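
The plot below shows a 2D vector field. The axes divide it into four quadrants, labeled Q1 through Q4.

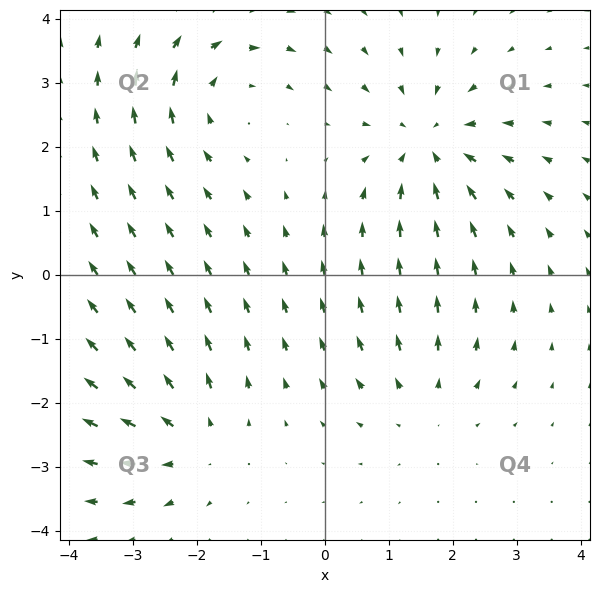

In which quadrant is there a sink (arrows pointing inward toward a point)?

Q1

The sink sits at approximately (1.6, 2.0), which lies in quadrant Q1. The divergence there is about -4, negative as expected for a sink.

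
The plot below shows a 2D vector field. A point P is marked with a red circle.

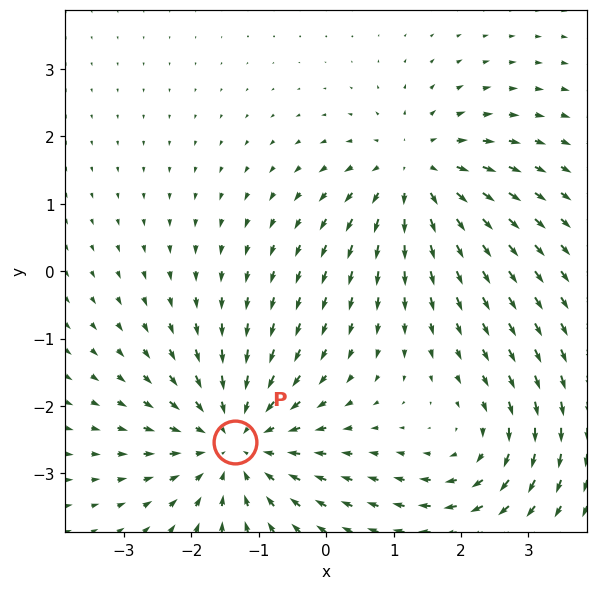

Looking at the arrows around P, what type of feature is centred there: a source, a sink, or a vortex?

sink

At P (-1.3, -2.5) the arrows converge inward. Divergence about -4, curl ≈0 — negative divergence with near-zero curl is a sink.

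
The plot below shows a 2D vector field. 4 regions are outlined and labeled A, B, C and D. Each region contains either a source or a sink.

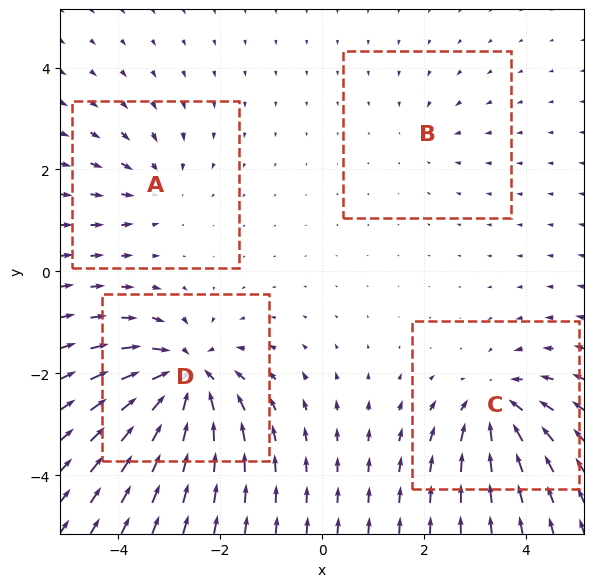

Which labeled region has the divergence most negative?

Divergence at each region's feature centre — A: about -4, B: about -2, C: about -6, D: about -8. Region D is most negative.

D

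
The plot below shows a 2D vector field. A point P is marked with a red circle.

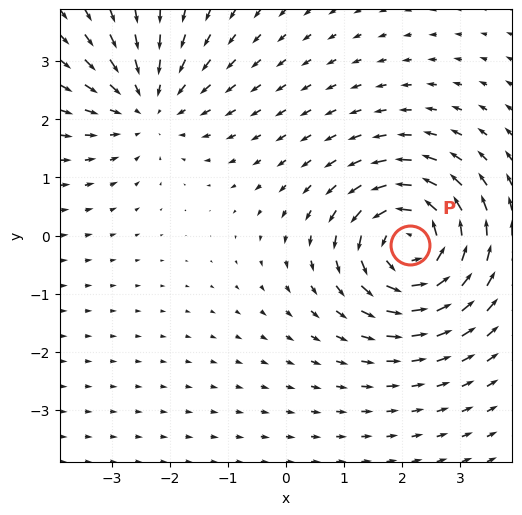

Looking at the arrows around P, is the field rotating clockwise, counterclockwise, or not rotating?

counterclockwise

Near P at (2.1, -0.2) the arrows circulate counterclockwise. The curl (z-component) there is about +5; positive curl means counterclockwise rotation.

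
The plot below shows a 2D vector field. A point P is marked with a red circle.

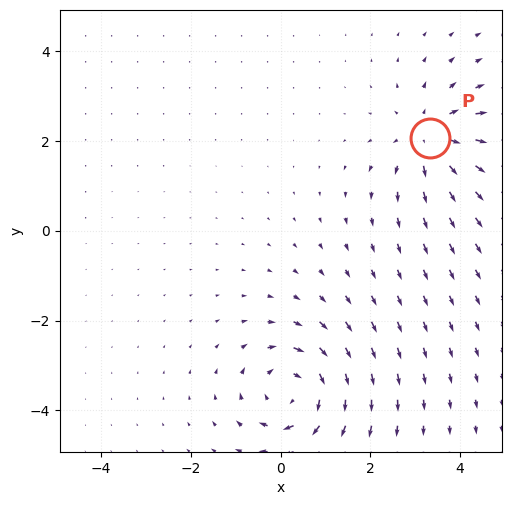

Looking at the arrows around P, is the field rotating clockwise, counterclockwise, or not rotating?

Near P at (3.3, 2.1) the arrows show no circulation. The curl there is ≈0.

not rotating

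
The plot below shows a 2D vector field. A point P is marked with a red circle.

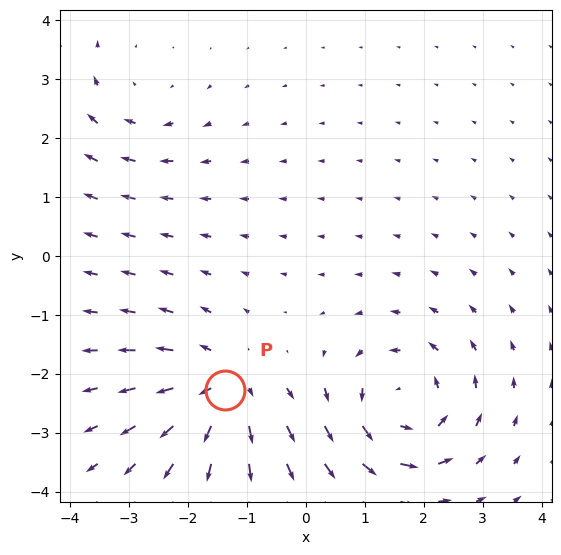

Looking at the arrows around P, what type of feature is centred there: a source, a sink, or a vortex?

source

At P (-1.4, -2.3) the arrows spread outward. Divergence about +5, curl ≈0 — positive divergence with near-zero curl is a source.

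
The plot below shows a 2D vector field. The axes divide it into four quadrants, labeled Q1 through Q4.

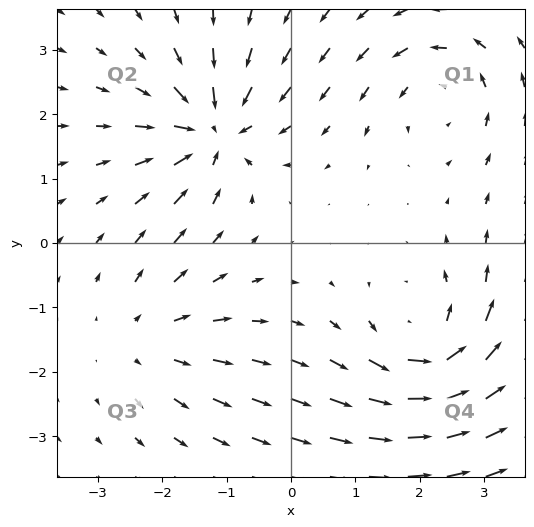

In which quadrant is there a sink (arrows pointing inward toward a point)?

Q2

The sink sits at approximately (-1.2, 1.7), which lies in quadrant Q2. The divergence there is about -6, negative as expected for a sink.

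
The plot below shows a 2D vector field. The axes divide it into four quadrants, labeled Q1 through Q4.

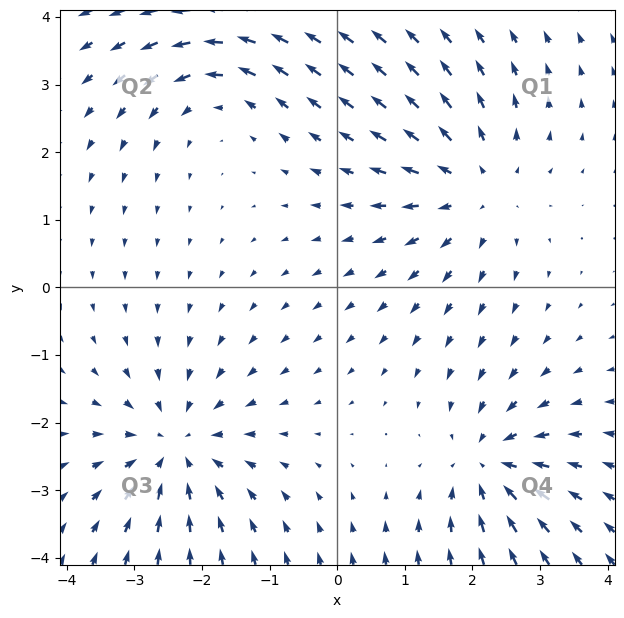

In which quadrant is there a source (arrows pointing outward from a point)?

Q1

The source sits at approximately (2.1, 1.5), which lies in quadrant Q1. The divergence there is about +4, positive as expected for a source.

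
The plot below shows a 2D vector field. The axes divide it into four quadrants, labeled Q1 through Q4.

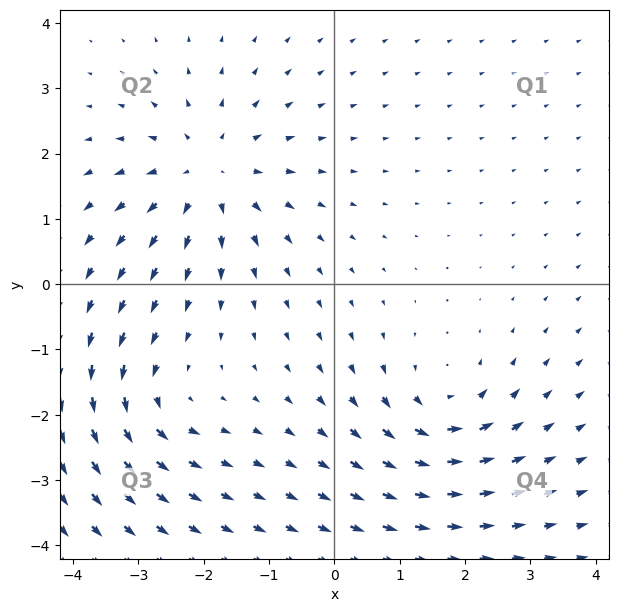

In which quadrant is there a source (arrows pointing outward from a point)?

Q2

The source sits at approximately (-1.9, 1.7), which lies in quadrant Q2. The divergence there is about +4, positive as expected for a source.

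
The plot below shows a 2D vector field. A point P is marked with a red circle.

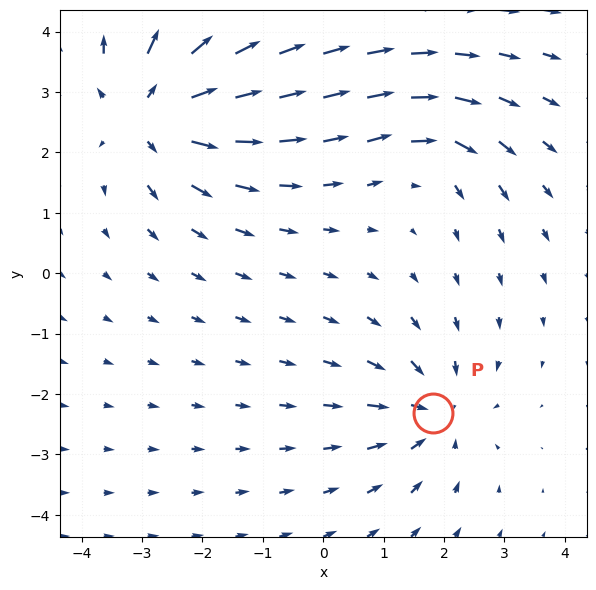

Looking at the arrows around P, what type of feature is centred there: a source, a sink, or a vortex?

sink

At P (1.8, -2.3) the arrows converge inward. Divergence about -4, curl ≈0 — negative divergence with near-zero curl is a sink.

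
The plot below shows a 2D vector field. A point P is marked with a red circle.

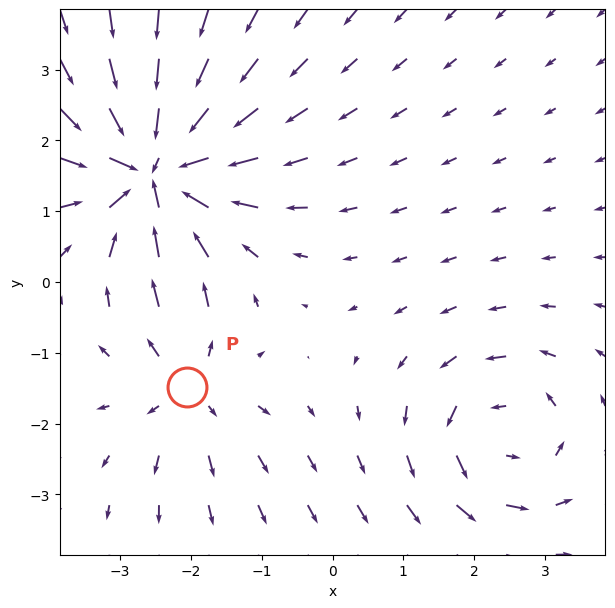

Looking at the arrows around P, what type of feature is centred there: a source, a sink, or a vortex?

source

At P (-2.1, -1.5) the arrows spread outward. Divergence about +3, curl ≈0 — positive divergence with near-zero curl is a source.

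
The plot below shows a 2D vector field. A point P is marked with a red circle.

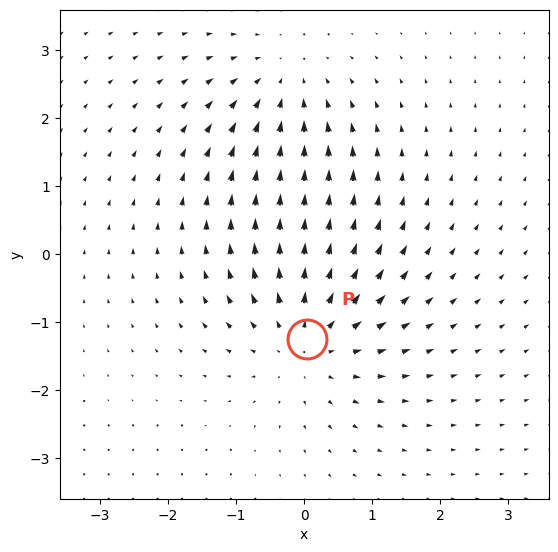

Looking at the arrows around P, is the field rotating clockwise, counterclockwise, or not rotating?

Near P at (0.0, -1.2) the arrows show no circulation. The curl there is ≈0.

not rotating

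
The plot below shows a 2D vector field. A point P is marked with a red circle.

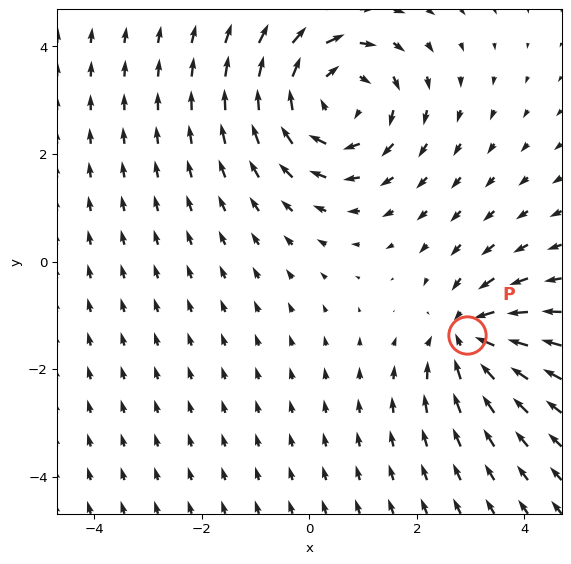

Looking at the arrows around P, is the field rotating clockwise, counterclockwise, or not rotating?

Near P at (2.9, -1.4) the arrows show no circulation. The curl there is ≈0.

not rotating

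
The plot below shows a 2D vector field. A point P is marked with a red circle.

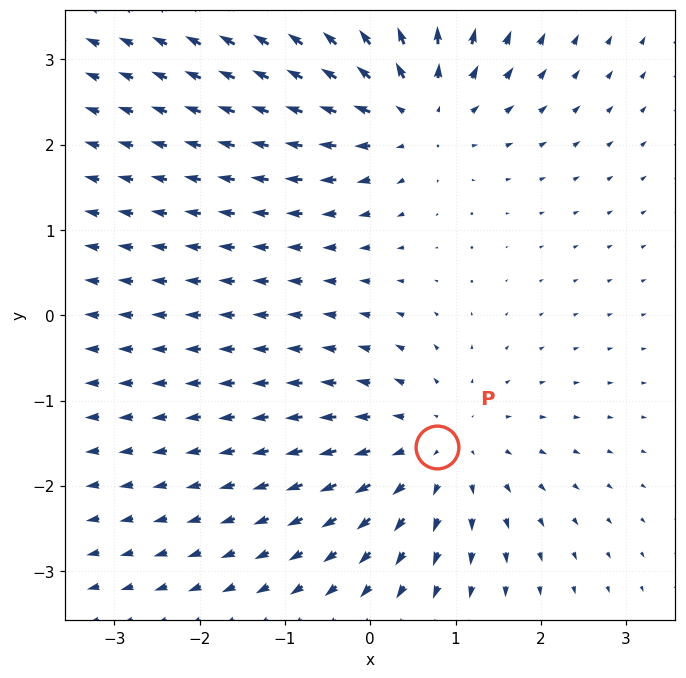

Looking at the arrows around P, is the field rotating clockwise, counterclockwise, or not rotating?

not rotating

Near P at (0.8, -1.5) the arrows show no circulation. The curl there is ≈0.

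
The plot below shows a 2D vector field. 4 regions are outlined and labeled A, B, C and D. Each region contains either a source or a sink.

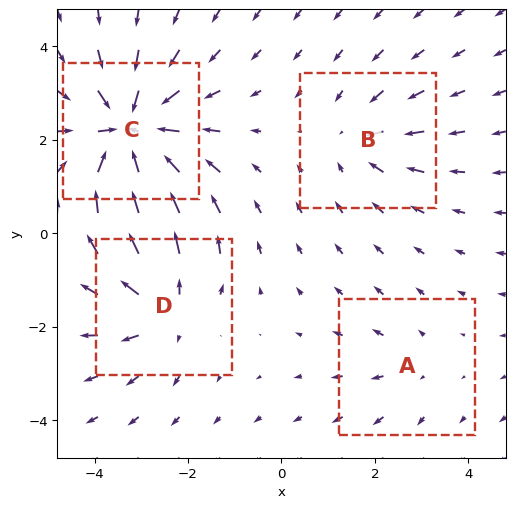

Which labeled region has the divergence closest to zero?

A

Divergence at each region's feature centre — A: about +2, B: about -3, C: about -7, D: about +5. Region A is closest to zero.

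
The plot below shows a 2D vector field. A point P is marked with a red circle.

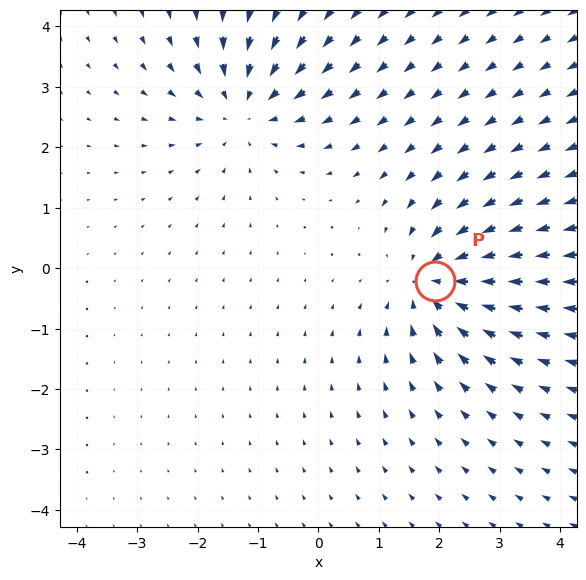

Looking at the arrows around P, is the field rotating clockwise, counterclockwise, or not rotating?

not rotating

Near P at (1.9, -0.2) the arrows show no circulation. The curl there is ≈0.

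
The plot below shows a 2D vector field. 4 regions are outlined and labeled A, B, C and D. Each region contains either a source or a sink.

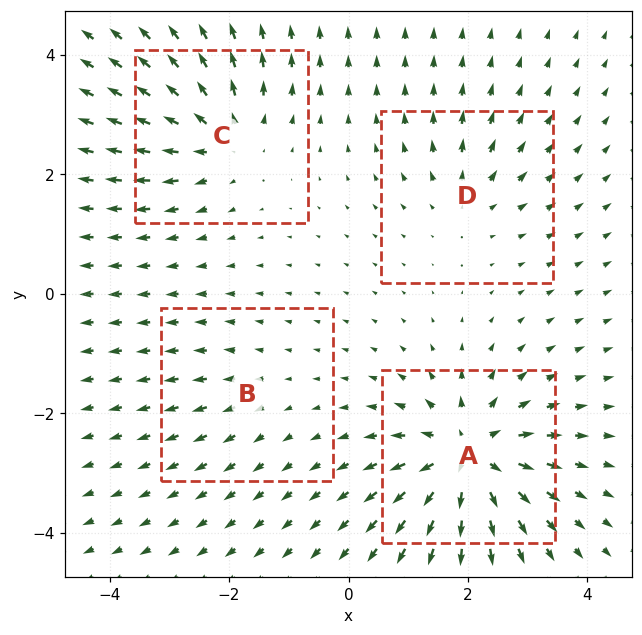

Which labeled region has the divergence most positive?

A

Divergence at each region's feature centre — A: about +9, B: about +2, C: about +6, D: about +4. Region A is most positive.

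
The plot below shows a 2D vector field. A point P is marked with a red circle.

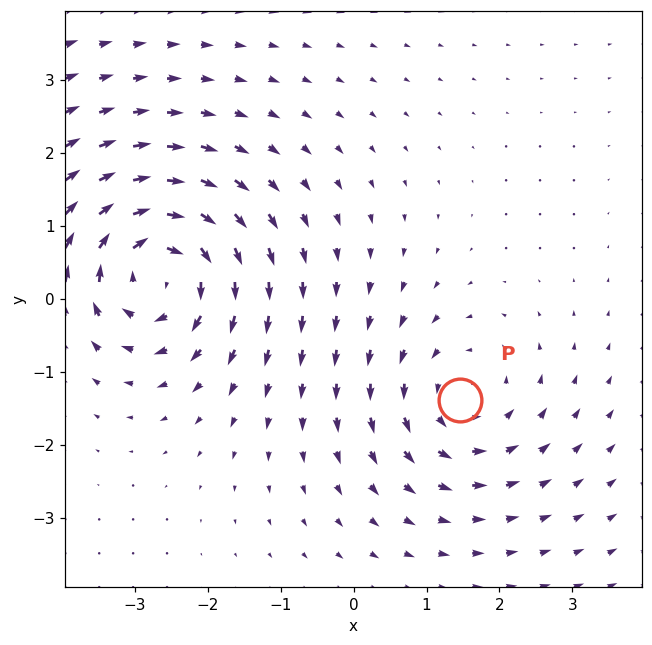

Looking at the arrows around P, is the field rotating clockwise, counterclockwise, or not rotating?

Near P at (1.5, -1.4) the arrows circulate counterclockwise. The curl (z-component) there is about +3; positive curl means counterclockwise rotation.

counterclockwise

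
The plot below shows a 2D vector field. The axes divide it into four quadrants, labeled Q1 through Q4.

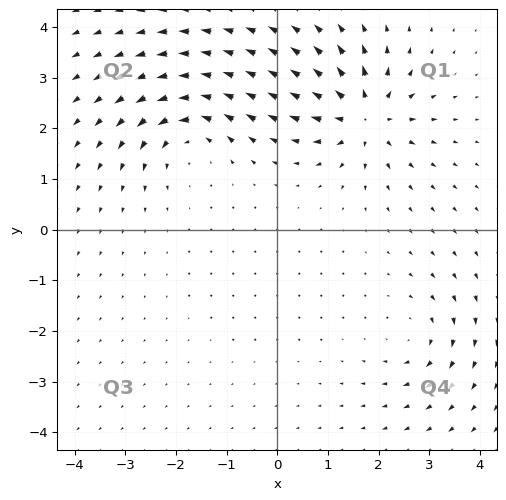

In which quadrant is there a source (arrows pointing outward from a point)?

The source sits at approximately (1.7, 2.2), which lies in quadrant Q1. The divergence there is about +7, positive as expected for a source.

Q1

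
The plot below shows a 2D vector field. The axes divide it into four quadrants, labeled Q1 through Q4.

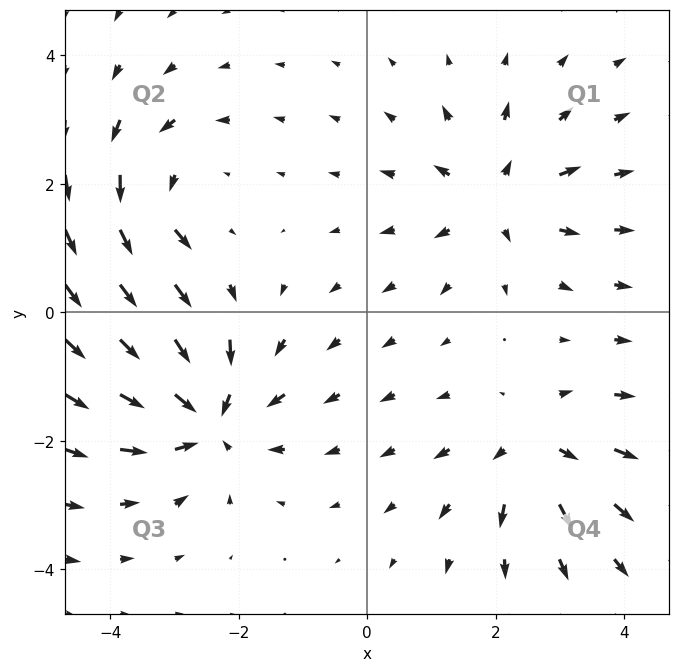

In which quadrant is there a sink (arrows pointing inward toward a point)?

Q3

The sink sits at approximately (-2.5, -1.6), which lies in quadrant Q3. The divergence there is about -6, negative as expected for a sink.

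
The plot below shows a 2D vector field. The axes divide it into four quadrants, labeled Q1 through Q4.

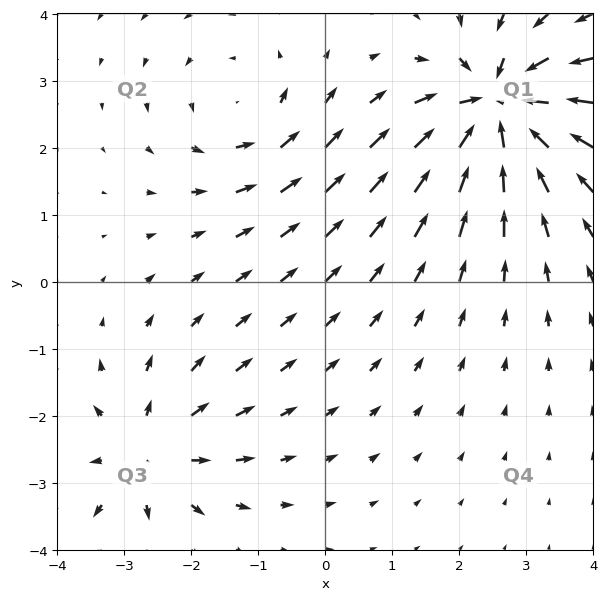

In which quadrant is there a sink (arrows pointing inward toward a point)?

The sink sits at approximately (2.6, 2.6), which lies in quadrant Q1. The divergence there is about -6, negative as expected for a sink.

Q1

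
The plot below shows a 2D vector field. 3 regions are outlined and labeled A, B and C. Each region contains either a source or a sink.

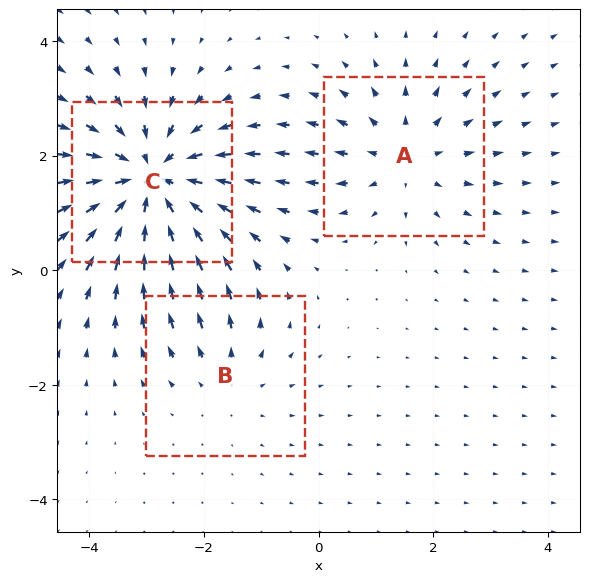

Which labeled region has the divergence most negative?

Divergence at each region's feature centre — A: about +3, B: about +2, C: about -5. Region C is most negative.

C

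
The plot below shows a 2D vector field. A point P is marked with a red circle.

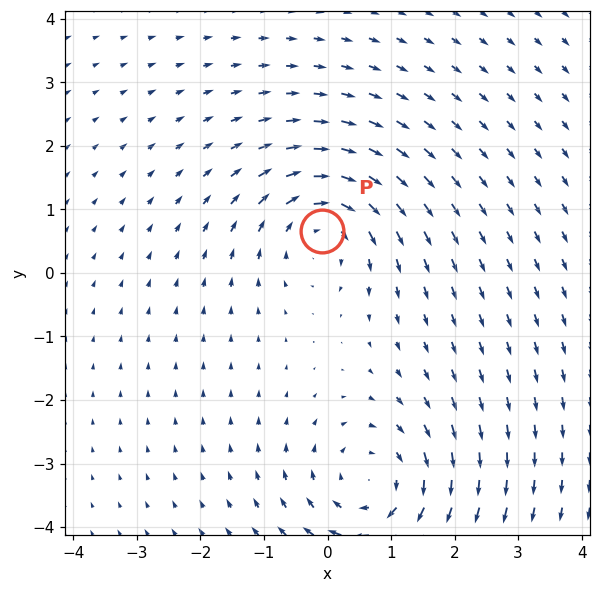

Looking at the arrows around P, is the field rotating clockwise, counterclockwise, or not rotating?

clockwise

Near P at (-0.1, 0.7) the arrows circulate clockwise. The curl (z-component) there is about -4; negative curl means clockwise rotation.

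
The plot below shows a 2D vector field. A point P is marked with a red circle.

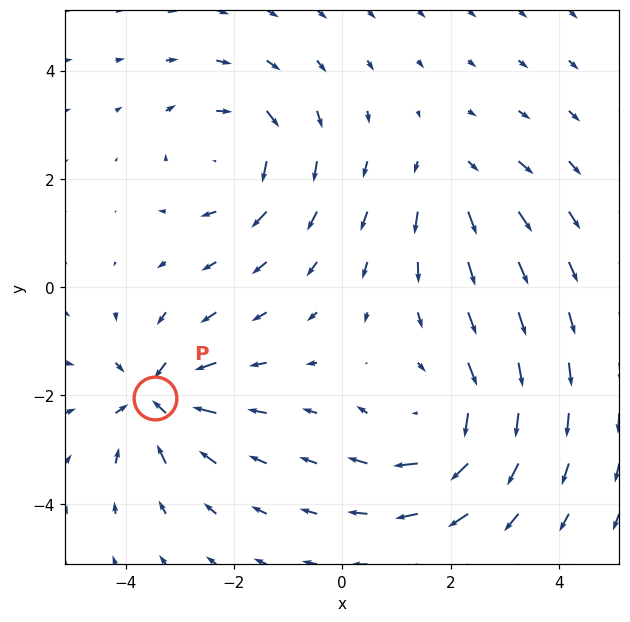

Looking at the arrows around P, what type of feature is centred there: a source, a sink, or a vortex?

sink

At P (-3.5, -2.0) the arrows converge inward. Divergence about -6, curl ≈0 — negative divergence with near-zero curl is a sink.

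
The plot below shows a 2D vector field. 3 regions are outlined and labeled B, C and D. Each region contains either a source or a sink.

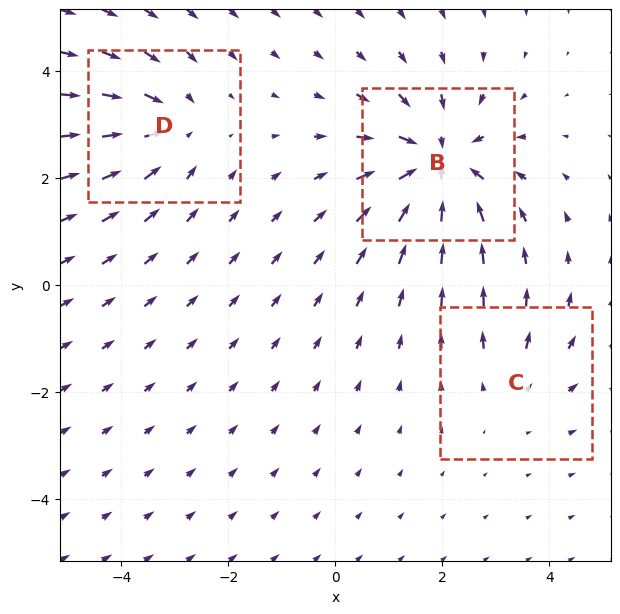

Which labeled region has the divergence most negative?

B

Divergence at each region's feature centre — B: about -5, C: about +2, D: about -3. Region B is most negative.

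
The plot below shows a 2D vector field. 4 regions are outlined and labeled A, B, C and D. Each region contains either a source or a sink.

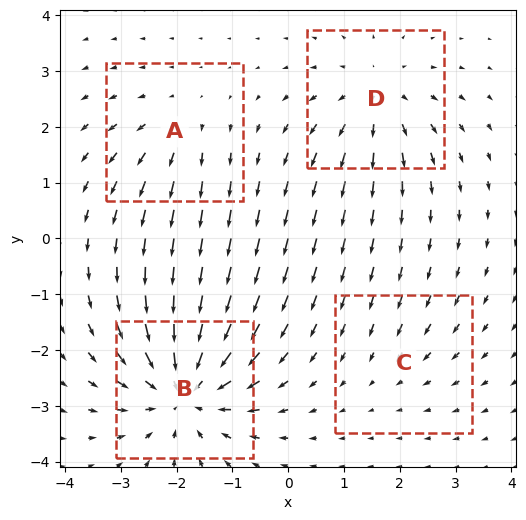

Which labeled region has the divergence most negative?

Divergence at each region's feature centre — A: about +3, B: about -7, C: about -2, D: about +4. Region B is most negative.

B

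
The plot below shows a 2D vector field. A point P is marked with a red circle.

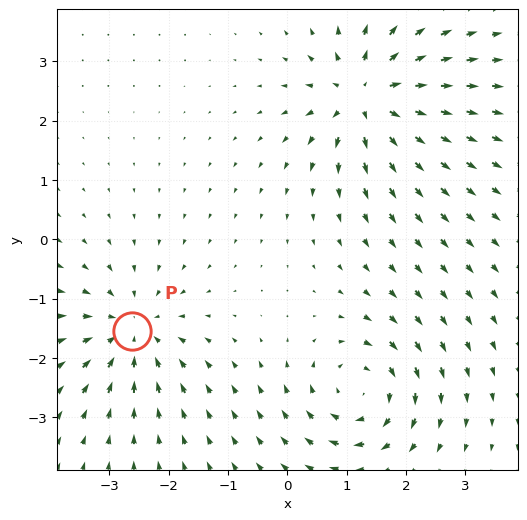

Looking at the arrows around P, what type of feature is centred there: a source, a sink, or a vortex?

sink

At P (-2.6, -1.5) the arrows converge inward. Divergence about -5, curl ≈0 — negative divergence with near-zero curl is a sink.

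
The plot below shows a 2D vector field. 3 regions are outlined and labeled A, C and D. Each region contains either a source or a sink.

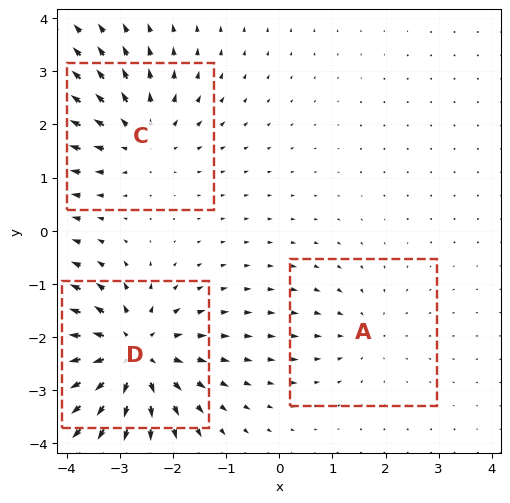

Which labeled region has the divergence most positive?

Divergence at each region's feature centre — A: about -2, C: about +3, D: about +5. Region D is most positive.

D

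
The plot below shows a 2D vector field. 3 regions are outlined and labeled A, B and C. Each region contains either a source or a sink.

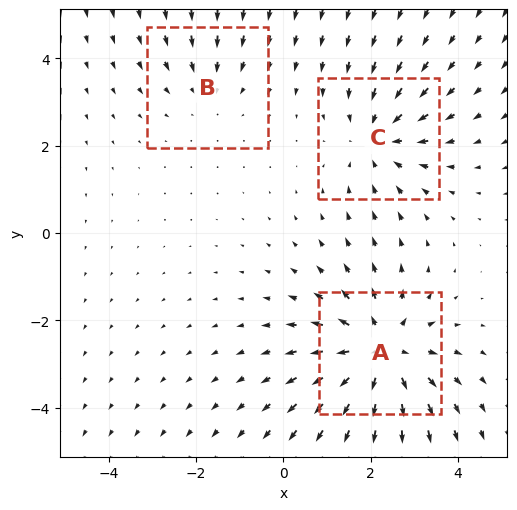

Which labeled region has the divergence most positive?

A

Divergence at each region's feature centre — A: about +4, B: about -2, C: about -3. Region A is most positive.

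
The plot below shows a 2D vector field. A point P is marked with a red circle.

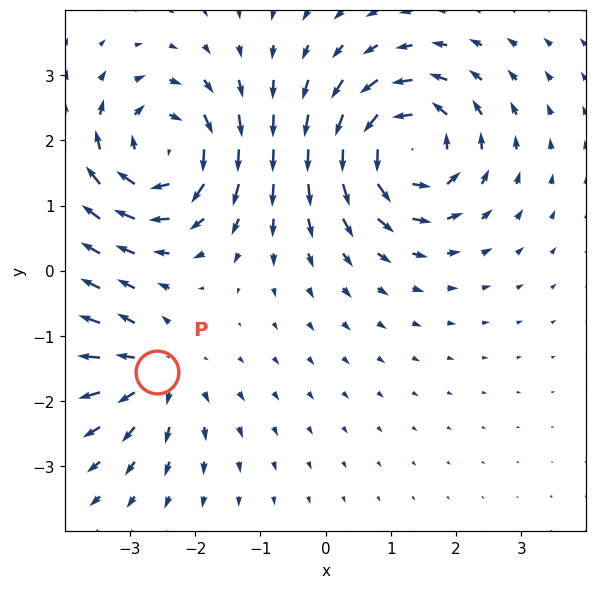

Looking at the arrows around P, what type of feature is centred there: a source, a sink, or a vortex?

At P (-2.6, -1.5) the arrows spread outward. Divergence about +4, curl ≈0 — positive divergence with near-zero curl is a source.

source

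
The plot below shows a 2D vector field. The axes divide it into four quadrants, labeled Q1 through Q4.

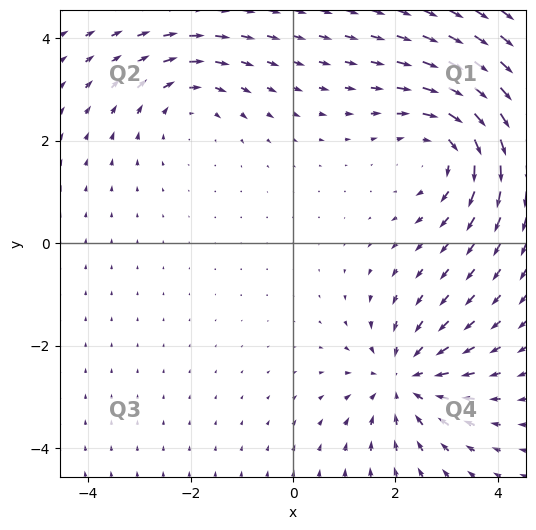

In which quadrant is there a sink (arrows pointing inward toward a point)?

The sink sits at approximately (2.2, -2.7), which lies in quadrant Q4. The divergence there is about -4, negative as expected for a sink.

Q4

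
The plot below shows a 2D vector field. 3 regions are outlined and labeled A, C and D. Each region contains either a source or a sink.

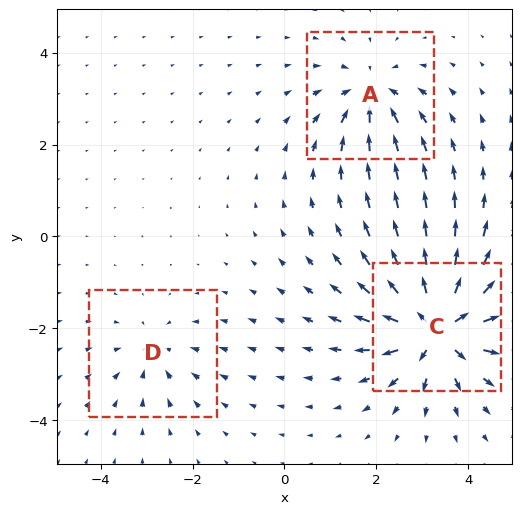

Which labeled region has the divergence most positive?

C

Divergence at each region's feature centre — A: about -4, C: about +6, D: about -3. Region C is most positive.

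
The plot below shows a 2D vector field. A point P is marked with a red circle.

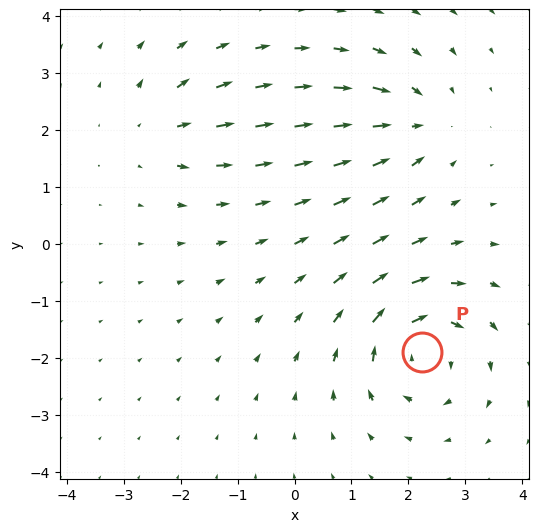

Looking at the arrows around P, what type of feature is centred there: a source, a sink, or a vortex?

vortex

At P (2.2, -1.9) the arrows circulate clockwise. Divergence ≈0, curl about -6 — near-zero divergence with nonzero curl is a vortex.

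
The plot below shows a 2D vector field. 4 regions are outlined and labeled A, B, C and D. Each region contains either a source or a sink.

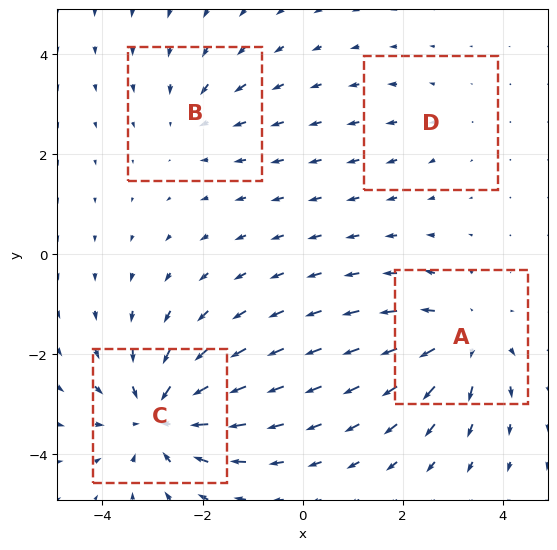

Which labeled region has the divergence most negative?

Divergence at each region's feature centre — A: about +4, B: about -3, C: about -6, D: about +2. Region C is most negative.

C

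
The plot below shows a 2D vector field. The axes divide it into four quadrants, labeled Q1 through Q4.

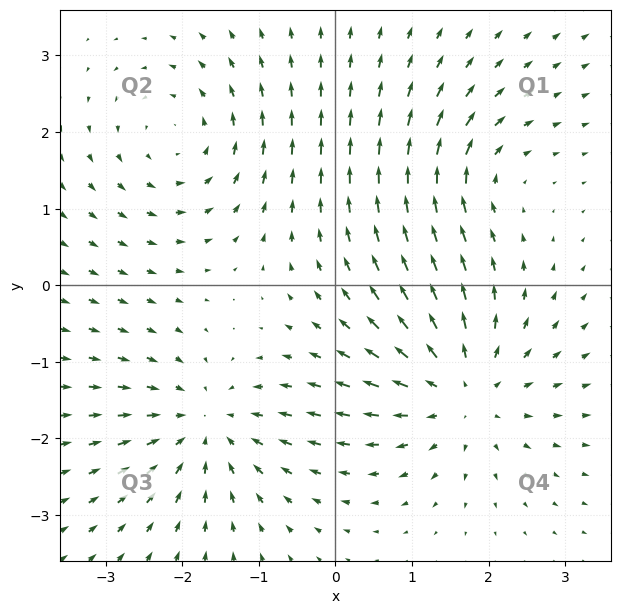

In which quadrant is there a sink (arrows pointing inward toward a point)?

Q3

The sink sits at approximately (-1.7, -1.8), which lies in quadrant Q3. The divergence there is about -4, negative as expected for a sink.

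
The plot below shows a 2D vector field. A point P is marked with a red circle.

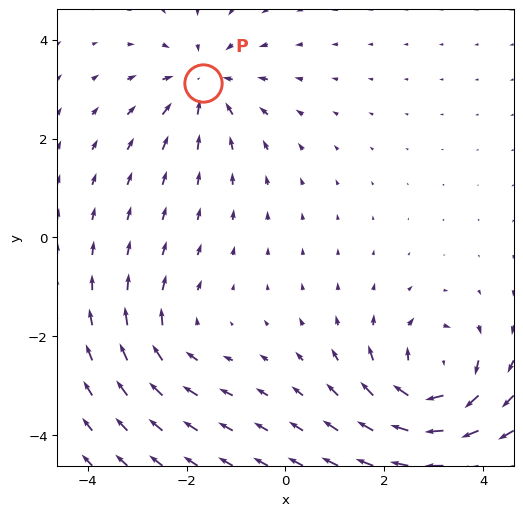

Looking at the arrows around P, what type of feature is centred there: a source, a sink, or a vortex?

At P (-1.7, 3.1) the arrows converge inward. Divergence about -4, curl ≈0 — negative divergence with near-zero curl is a sink.

sink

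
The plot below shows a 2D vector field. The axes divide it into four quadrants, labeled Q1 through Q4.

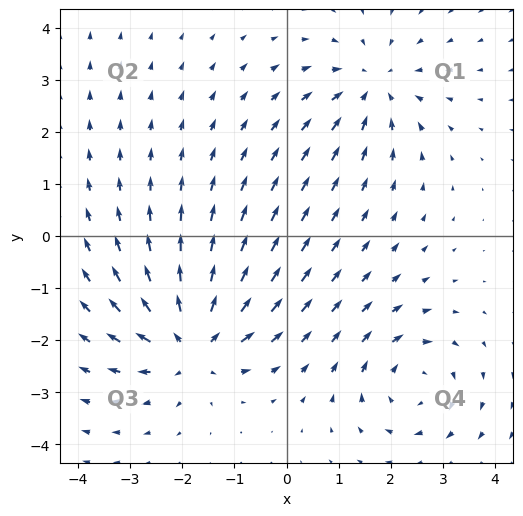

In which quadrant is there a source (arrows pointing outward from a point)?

The source sits at approximately (-1.8, -2.1), which lies in quadrant Q3. The divergence there is about +5, positive as expected for a source.

Q3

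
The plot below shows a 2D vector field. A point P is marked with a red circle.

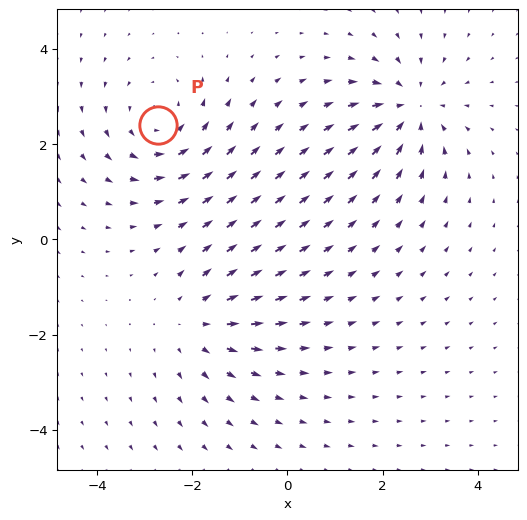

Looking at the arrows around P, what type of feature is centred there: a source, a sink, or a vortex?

vortex

At P (-2.7, 2.4) the arrows circulate counterclockwise. Divergence ≈0, curl about +4 — near-zero divergence with nonzero curl is a vortex.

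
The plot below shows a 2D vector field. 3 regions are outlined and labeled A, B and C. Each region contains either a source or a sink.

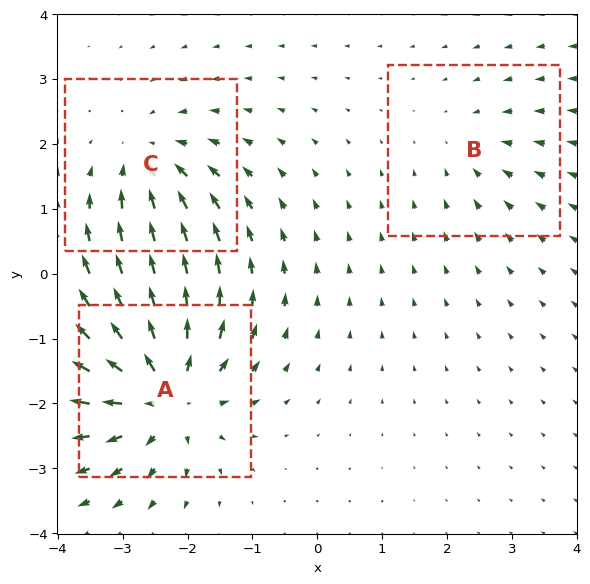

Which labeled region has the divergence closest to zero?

Divergence at each region's feature centre — A: about +6, B: about -2, C: about -4. Region B is closest to zero.

B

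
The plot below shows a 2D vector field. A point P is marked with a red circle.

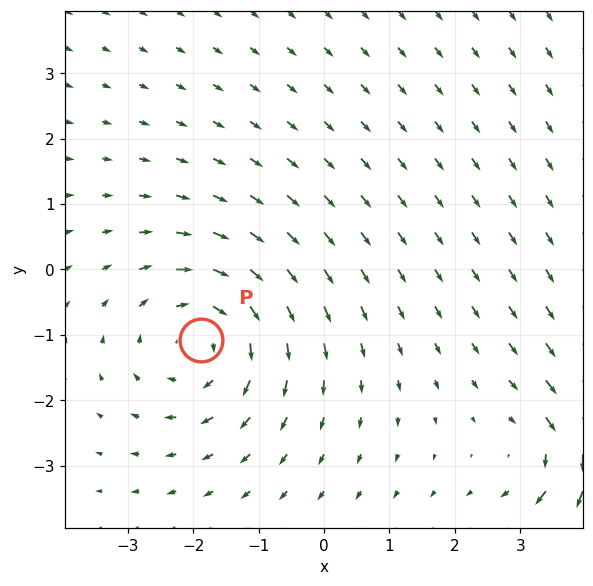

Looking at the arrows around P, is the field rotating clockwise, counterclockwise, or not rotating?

clockwise

Near P at (-1.9, -1.1) the arrows circulate clockwise. The curl (z-component) there is about -4; negative curl means clockwise rotation.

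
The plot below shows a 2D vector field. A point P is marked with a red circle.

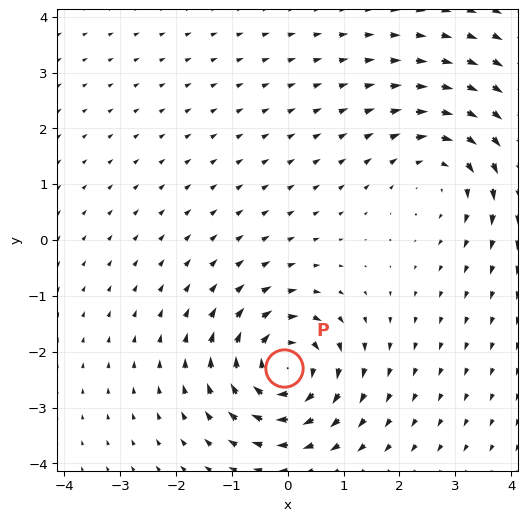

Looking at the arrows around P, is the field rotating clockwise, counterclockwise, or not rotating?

clockwise

Near P at (-0.1, -2.3) the arrows circulate clockwise. The curl (z-component) there is about -7; negative curl means clockwise rotation.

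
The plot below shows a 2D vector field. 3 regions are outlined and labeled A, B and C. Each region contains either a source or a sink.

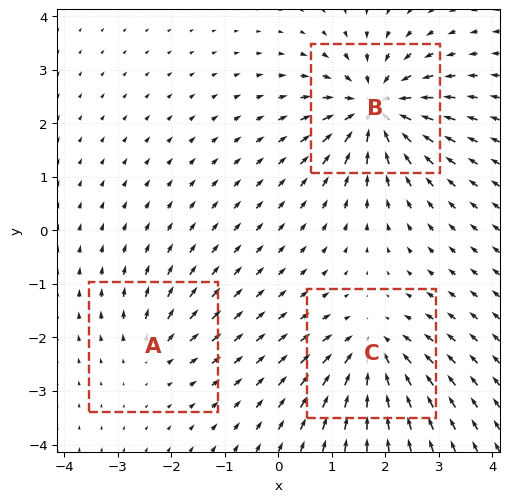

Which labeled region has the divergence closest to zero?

A

Divergence at each region's feature centre — A: about +2, B: about -6, C: about -4. Region A is closest to zero.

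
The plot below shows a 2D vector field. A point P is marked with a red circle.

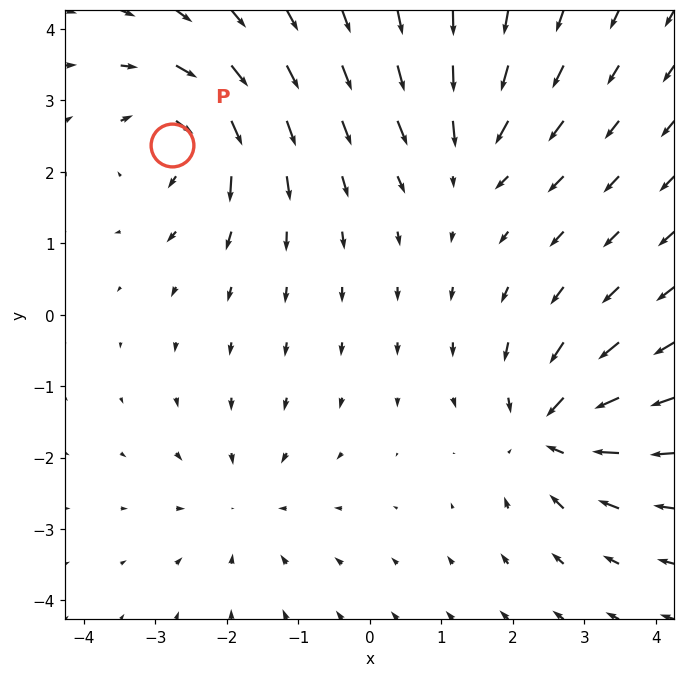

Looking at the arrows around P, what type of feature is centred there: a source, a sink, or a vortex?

At P (-2.8, 2.4) the arrows circulate clockwise. Divergence ≈0, curl about -6 — near-zero divergence with nonzero curl is a vortex.

vortex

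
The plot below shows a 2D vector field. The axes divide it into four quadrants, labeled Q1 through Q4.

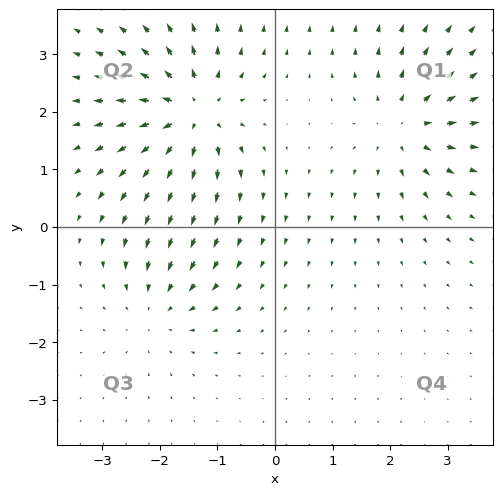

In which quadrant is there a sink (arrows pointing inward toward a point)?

The sink sits at approximately (-2.1, -1.4), which lies in quadrant Q3. The divergence there is about -3, negative as expected for a sink.

Q3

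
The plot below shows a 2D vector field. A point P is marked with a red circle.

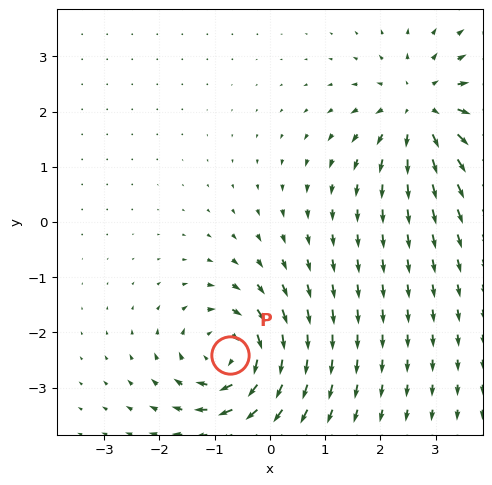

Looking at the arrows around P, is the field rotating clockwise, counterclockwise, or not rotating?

clockwise

Near P at (-0.7, -2.4) the arrows circulate clockwise. The curl (z-component) there is about -6; negative curl means clockwise rotation.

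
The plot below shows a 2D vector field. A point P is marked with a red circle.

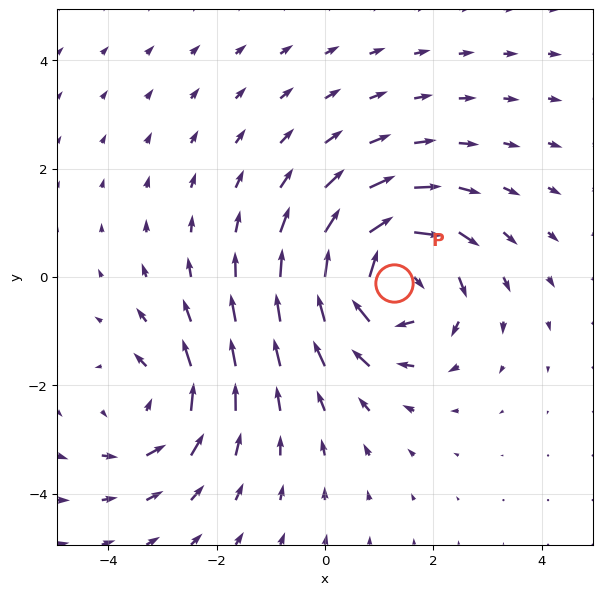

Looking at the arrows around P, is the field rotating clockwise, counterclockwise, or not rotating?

Near P at (1.3, -0.1) the arrows circulate clockwise. The curl (z-component) there is about -5; negative curl means clockwise rotation.

clockwise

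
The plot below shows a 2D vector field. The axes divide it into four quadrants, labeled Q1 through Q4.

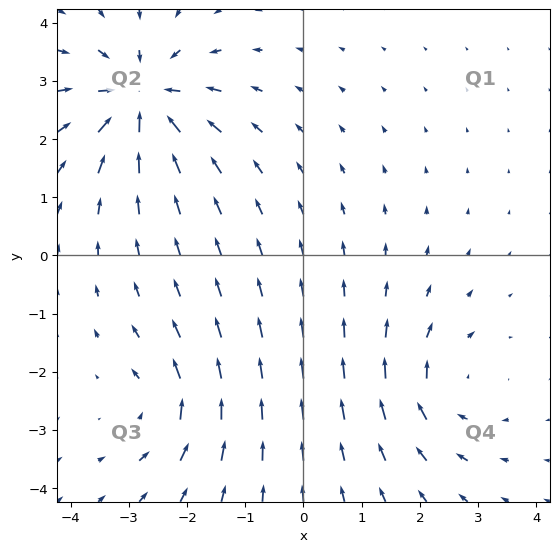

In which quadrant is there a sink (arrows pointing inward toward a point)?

The sink sits at approximately (-2.8, 2.7), which lies in quadrant Q2. The divergence there is about -5, negative as expected for a sink.

Q2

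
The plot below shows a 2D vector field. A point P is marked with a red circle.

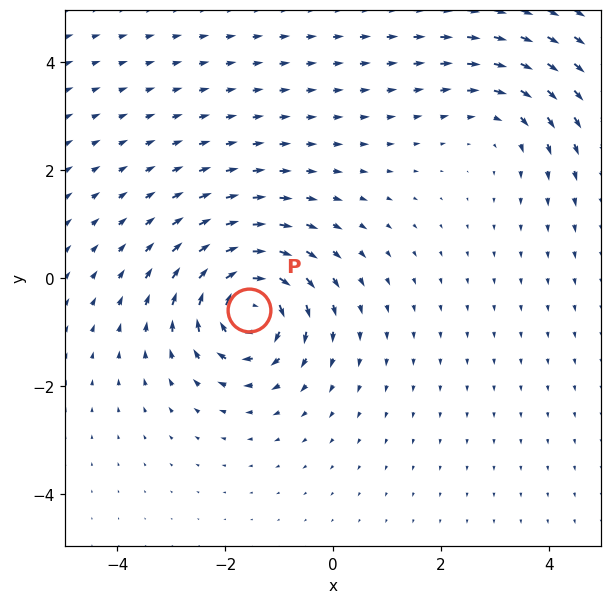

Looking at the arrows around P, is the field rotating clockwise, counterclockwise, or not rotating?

Near P at (-1.6, -0.6) the arrows circulate clockwise. The curl (z-component) there is about -7; negative curl means clockwise rotation.

clockwise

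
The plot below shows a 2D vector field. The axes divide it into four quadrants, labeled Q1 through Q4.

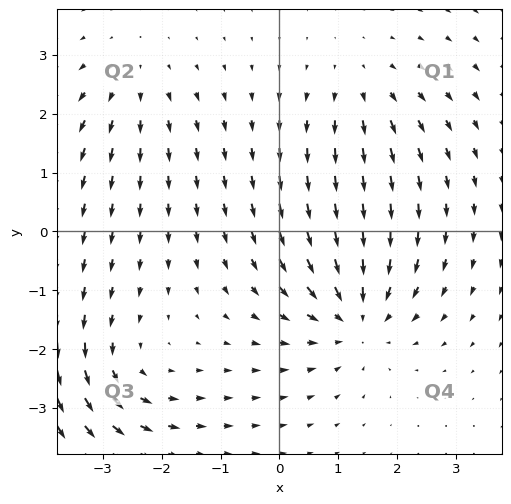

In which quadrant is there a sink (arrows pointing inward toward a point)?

The sink sits at approximately (1.3, -1.4), which lies in quadrant Q4. The divergence there is about -4, negative as expected for a sink.

Q4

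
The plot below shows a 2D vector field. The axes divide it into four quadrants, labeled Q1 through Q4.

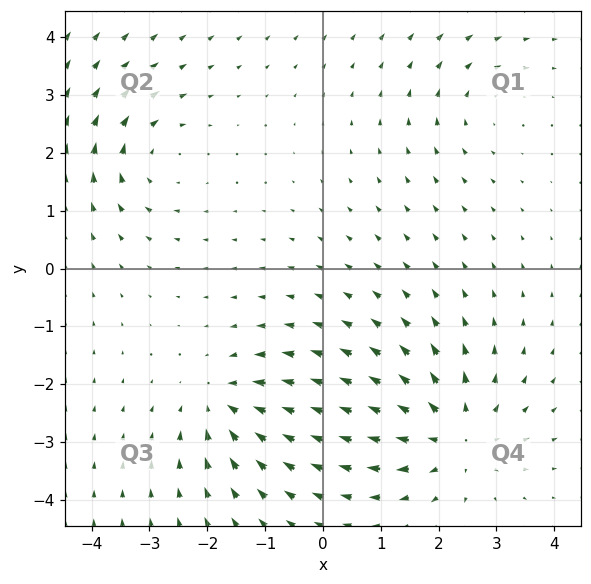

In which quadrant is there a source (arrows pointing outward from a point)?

Q4

The source sits at approximately (2.3, -2.9), which lies in quadrant Q4. The divergence there is about +4, positive as expected for a source.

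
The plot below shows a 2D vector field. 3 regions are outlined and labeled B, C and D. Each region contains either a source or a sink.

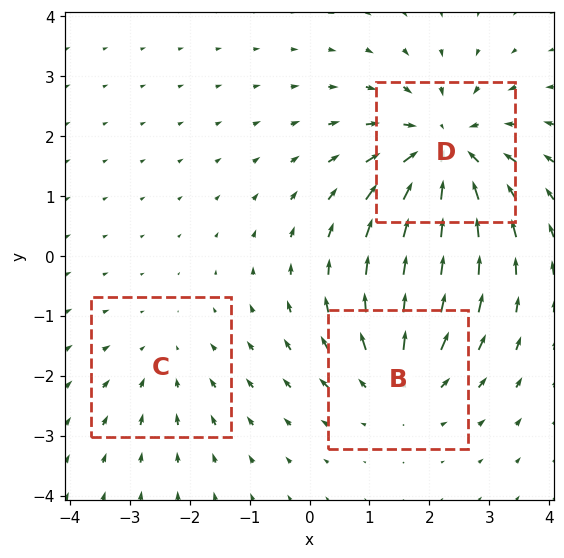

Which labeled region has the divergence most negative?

Divergence at each region's feature centre — B: about +3, C: about -2, D: about -4. Region D is most negative.

D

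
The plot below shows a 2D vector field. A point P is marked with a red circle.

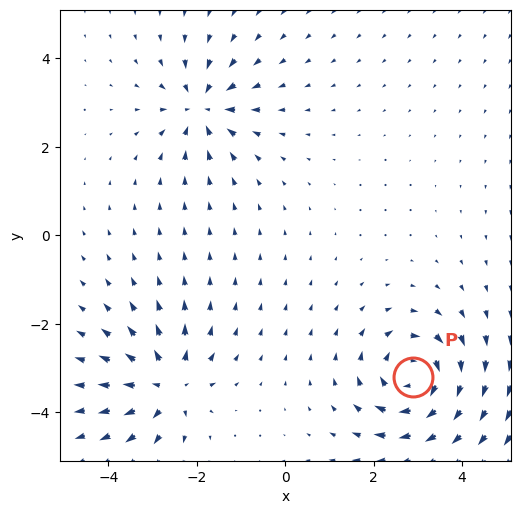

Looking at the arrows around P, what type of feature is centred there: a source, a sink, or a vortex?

vortex

At P (2.9, -3.2) the arrows circulate clockwise. Divergence ≈0, curl about -6 — near-zero divergence with nonzero curl is a vortex.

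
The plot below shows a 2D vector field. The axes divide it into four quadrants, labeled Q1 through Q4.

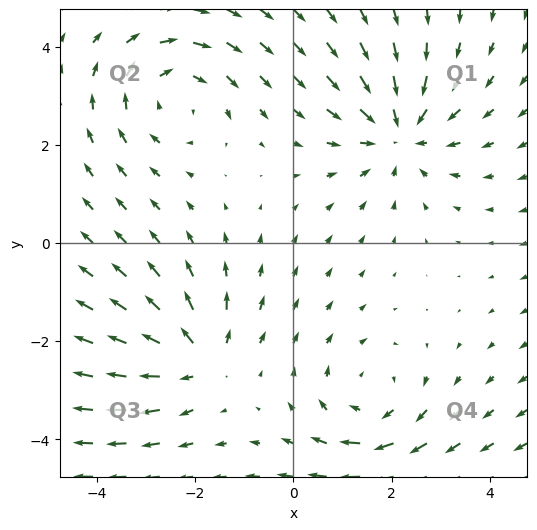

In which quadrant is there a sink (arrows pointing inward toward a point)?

The sink sits at approximately (2.2, 2.3), which lies in quadrant Q1. The divergence there is about -4, negative as expected for a sink.

Q1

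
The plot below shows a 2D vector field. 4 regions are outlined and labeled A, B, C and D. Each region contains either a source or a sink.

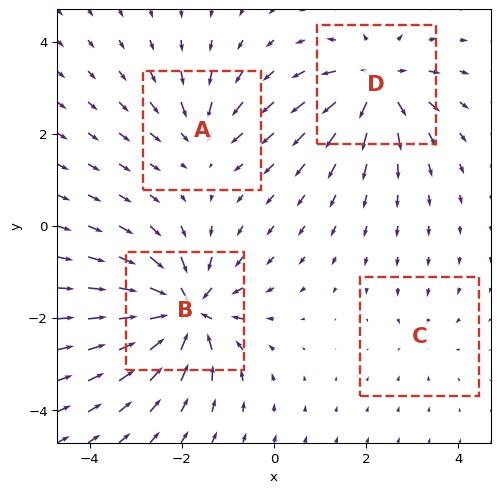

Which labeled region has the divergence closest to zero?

Divergence at each region's feature centre — A: about -4, B: about -9, C: about -3, D: about +7. Region C is closest to zero.

C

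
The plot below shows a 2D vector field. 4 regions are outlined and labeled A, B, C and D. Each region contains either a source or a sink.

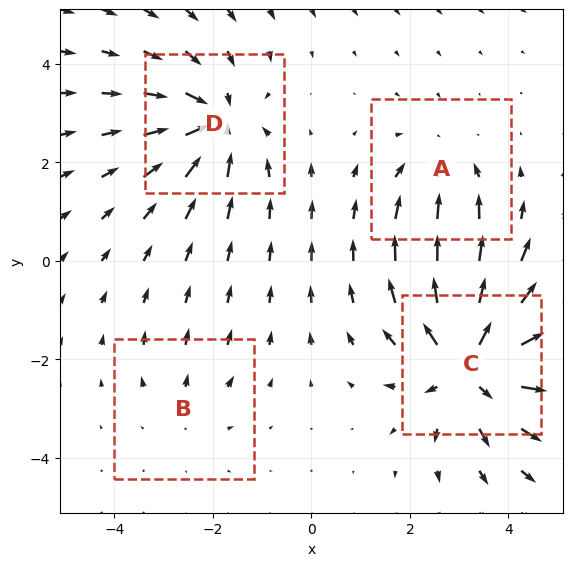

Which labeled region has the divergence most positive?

C

Divergence at each region's feature centre — A: about -3, B: about +2, C: about +7, D: about -5. Region C is most positive.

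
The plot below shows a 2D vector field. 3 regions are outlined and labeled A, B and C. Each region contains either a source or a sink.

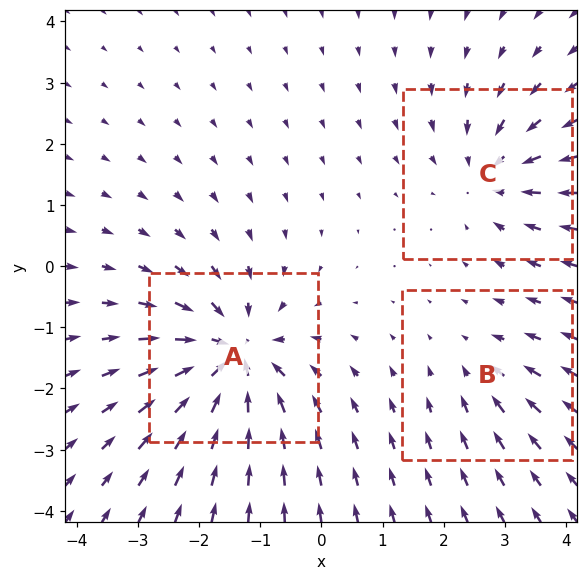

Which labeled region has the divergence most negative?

A

Divergence at each region's feature centre — A: about -5, B: about -2, C: about -3. Region A is most negative.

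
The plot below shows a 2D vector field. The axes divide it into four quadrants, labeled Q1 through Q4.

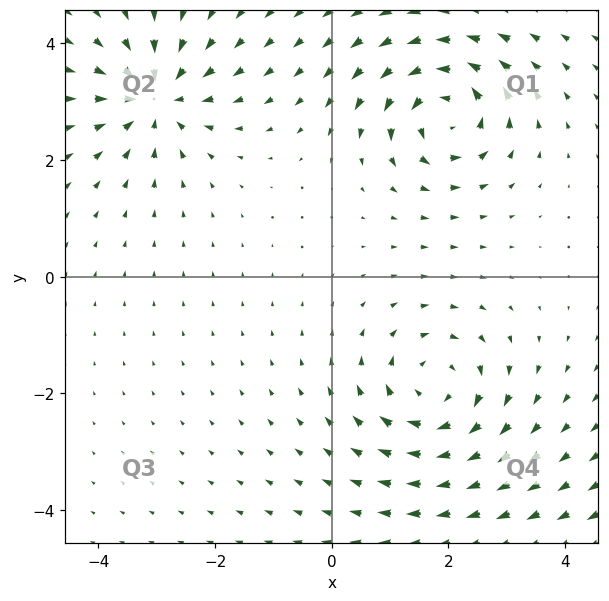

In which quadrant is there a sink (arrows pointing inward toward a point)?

The sink sits at approximately (-3.0, 3.1), which lies in quadrant Q2. The divergence there is about -5, negative as expected for a sink.

Q2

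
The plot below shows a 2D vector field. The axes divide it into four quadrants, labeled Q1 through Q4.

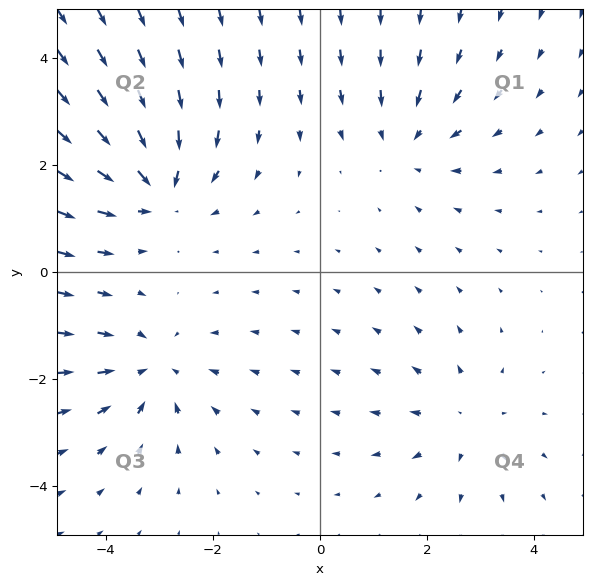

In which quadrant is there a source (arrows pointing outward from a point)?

The source sits at approximately (2.7, -2.8), which lies in quadrant Q4. The divergence there is about +2, positive as expected for a source.

Q4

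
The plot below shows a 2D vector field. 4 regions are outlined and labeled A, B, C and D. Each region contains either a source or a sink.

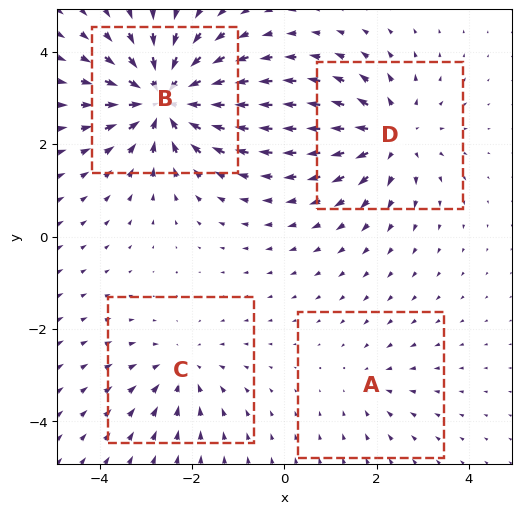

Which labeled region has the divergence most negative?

Divergence at each region's feature centre — A: about -2, B: about -7, C: about -3, D: about +5. Region B is most negative.

B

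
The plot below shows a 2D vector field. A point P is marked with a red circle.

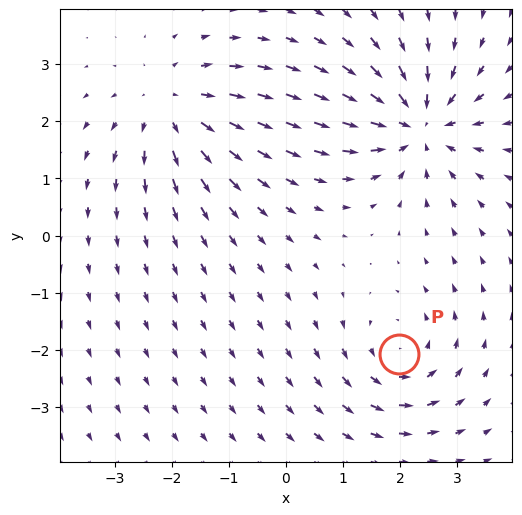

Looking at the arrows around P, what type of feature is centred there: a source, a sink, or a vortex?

At P (2.0, -2.1) the arrows circulate counterclockwise. Divergence ≈0, curl about +4 — near-zero divergence with nonzero curl is a vortex.

vortex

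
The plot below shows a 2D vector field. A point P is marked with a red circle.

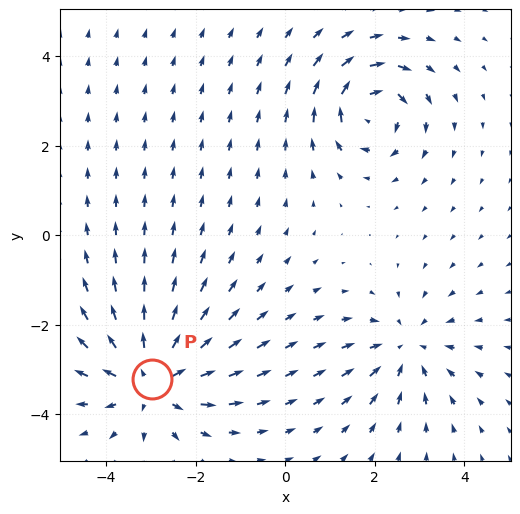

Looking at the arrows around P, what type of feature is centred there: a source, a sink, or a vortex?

source

At P (-3.0, -3.2) the arrows spread outward. Divergence about +4, curl ≈0 — positive divergence with near-zero curl is a source.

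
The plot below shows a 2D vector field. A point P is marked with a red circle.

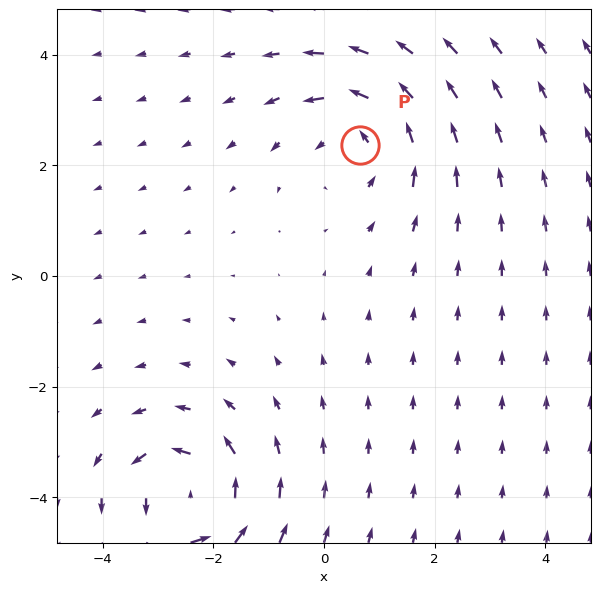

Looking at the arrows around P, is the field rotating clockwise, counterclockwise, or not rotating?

Near P at (0.6, 2.4) the arrows circulate counterclockwise. The curl (z-component) there is about +3; positive curl means counterclockwise rotation.

counterclockwise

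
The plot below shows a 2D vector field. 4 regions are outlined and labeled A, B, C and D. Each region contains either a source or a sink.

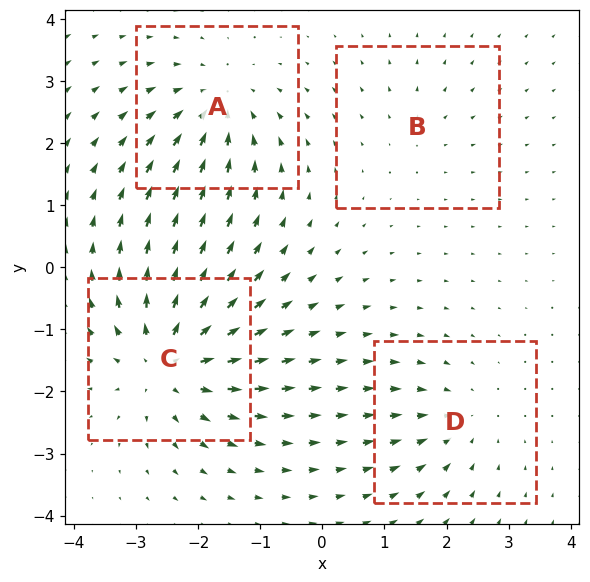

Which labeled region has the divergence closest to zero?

Divergence at each region's feature centre — A: about -5, B: about +2, C: about +7, D: about -3. Region B is closest to zero.

B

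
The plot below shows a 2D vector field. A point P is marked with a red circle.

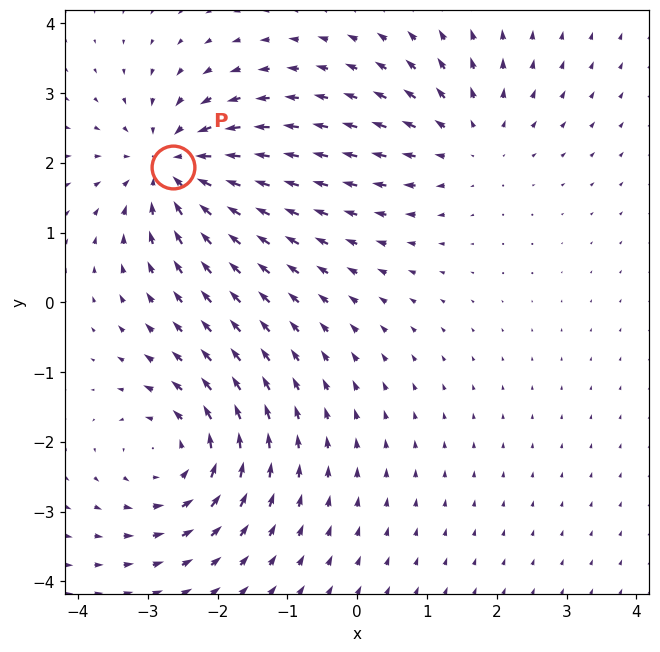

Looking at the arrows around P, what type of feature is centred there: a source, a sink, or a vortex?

At P (-2.6, 1.9) the arrows converge inward. Divergence about -5, curl ≈0 — negative divergence with near-zero curl is a sink.

sink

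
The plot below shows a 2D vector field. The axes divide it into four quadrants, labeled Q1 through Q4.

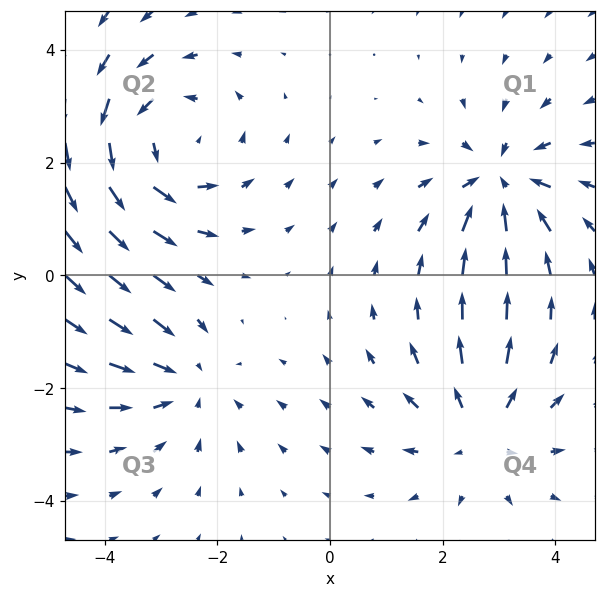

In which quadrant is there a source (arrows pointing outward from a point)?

Q4

The source sits at approximately (2.7, -2.8), which lies in quadrant Q4. The divergence there is about +3, positive as expected for a source.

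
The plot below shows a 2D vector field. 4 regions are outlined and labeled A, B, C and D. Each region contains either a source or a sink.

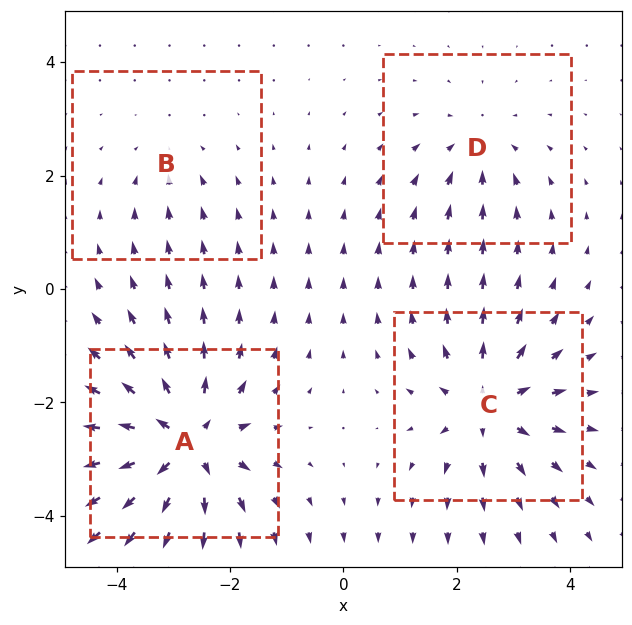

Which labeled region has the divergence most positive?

A

Divergence at each region's feature centre — A: about +8, B: about -2, C: about +6, D: about -3. Region A is most positive.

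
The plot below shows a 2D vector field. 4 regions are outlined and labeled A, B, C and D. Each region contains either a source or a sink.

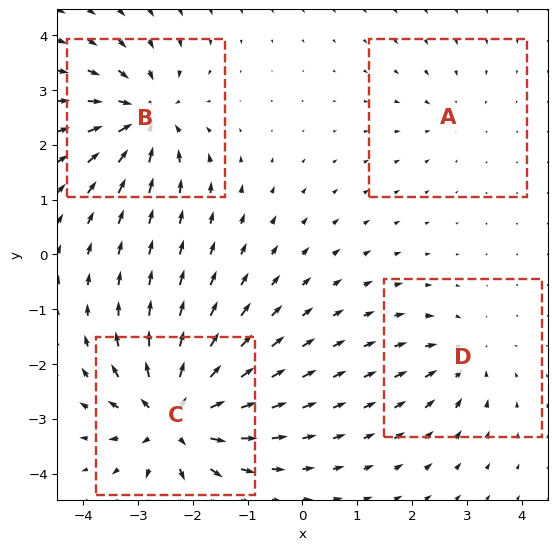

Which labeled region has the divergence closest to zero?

Divergence at each region's feature centre — A: about -2, B: about -6, C: about +8, D: about -4. Region A is closest to zero.

A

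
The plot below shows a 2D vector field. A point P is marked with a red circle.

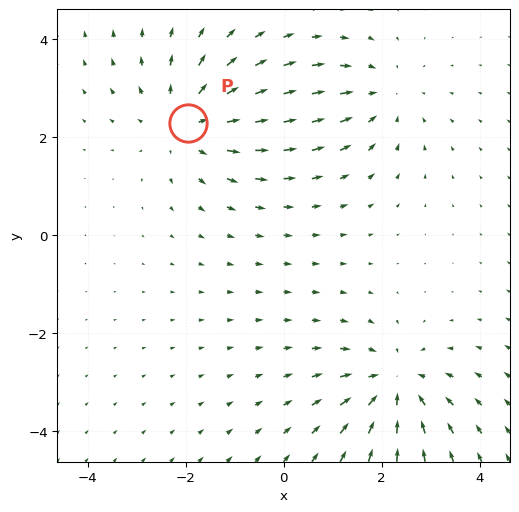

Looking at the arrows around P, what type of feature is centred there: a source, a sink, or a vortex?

At P (-1.9, 2.3) the arrows spread outward. Divergence about +4, curl ≈0 — positive divergence with near-zero curl is a source.

source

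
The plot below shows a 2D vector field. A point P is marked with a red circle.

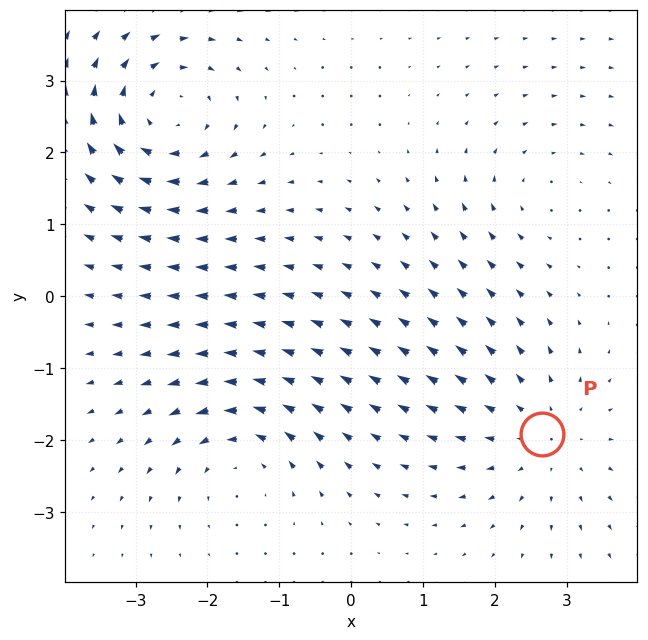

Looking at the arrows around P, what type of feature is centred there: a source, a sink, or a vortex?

source

At P (2.6, -1.9) the arrows spread outward. Divergence about +3, curl ≈0 — positive divergence with near-zero curl is a source.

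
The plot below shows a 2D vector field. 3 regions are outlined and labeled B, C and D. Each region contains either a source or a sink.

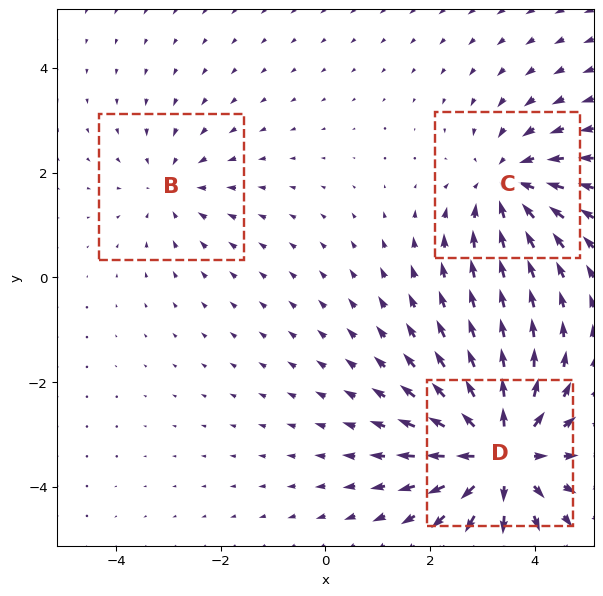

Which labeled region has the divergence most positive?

Divergence at each region's feature centre — B: about -2, C: about -3, D: about +5. Region D is most positive.

D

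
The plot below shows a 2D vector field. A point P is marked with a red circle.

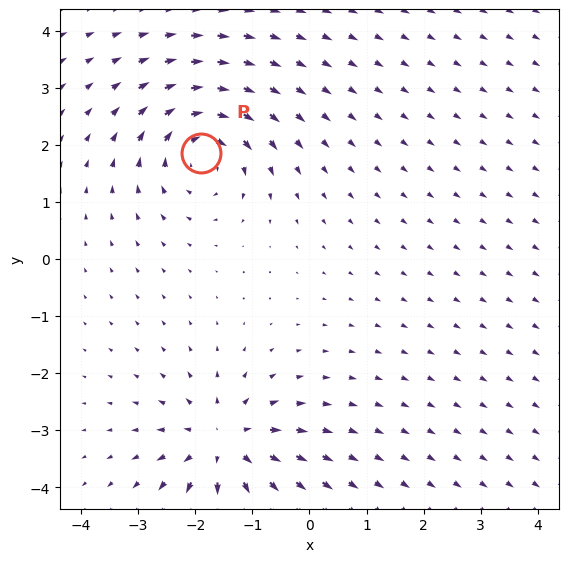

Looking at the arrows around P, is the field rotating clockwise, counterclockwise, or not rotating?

Near P at (-1.9, 1.9) the arrows circulate clockwise. The curl (z-component) there is about -4; negative curl means clockwise rotation.

clockwise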